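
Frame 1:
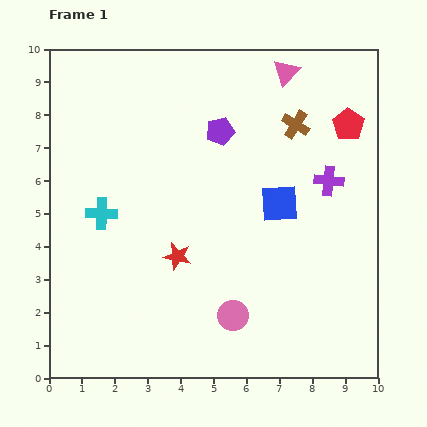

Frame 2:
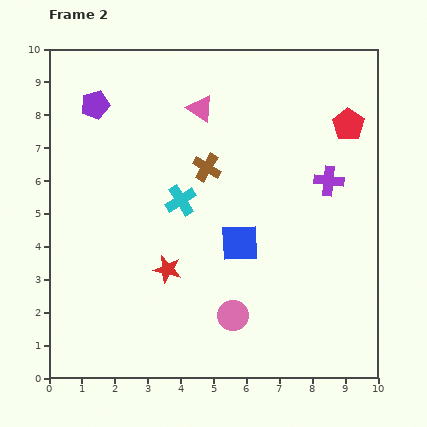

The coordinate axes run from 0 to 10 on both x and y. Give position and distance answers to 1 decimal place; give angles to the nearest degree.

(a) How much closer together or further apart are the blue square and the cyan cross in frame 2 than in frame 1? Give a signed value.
-3.2

Distance in frame 1: 5.4. Distance in frame 2: 2.2.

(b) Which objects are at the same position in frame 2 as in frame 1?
the purple cross, the red pentagon, the pink circle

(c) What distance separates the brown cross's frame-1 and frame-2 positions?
3.0

The brown cross moved from (7.5, 7.7) to (4.8, 6.4), a distance of √(2.7² + 1.3²) ≈ 3.0.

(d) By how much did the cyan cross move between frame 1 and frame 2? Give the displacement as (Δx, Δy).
(2.4, 0.4)

The cyan cross was at (1.6, 5.0) in frame 1 and (4.0, 5.4) in frame 2.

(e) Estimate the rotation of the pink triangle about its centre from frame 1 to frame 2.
38° counter-clockwise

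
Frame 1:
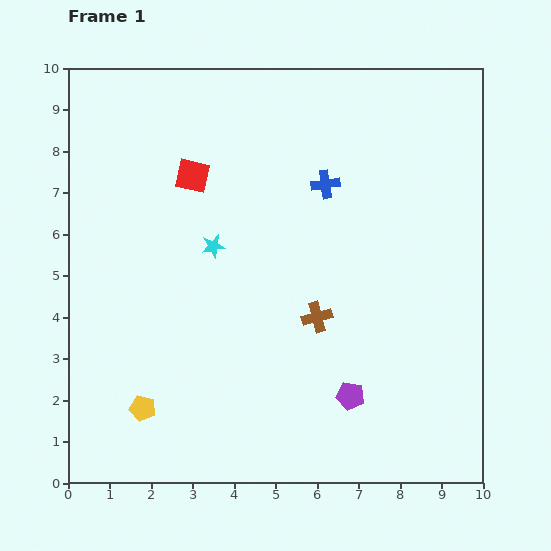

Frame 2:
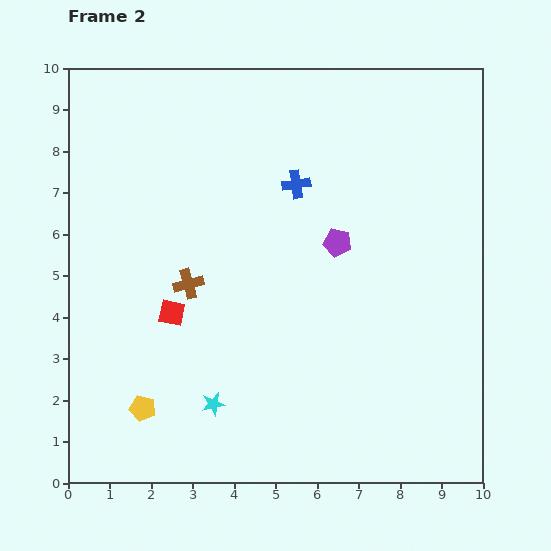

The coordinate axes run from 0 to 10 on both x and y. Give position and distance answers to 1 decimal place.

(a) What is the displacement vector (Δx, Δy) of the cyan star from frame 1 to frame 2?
(0.0, -3.8)

The cyan star was at (3.5, 5.7) in frame 1 and (3.5, 1.9) in frame 2.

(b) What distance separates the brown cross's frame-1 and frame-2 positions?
3.2

The brown cross moved from (6.0, 4.0) to (2.9, 4.8), a distance of √(3.1² + 0.8²) ≈ 3.2.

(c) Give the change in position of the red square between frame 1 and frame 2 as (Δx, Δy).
(-0.5, -3.3)

The red square was at (3.0, 7.4) in frame 1 and (2.5, 4.1) in frame 2.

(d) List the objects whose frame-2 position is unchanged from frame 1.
the yellow pentagon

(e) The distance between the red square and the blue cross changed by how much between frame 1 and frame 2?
+1.1

Distance in frame 1: 3.2. Distance in frame 2: 4.3.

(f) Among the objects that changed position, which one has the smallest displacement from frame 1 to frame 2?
the blue cross

(moved 0.7)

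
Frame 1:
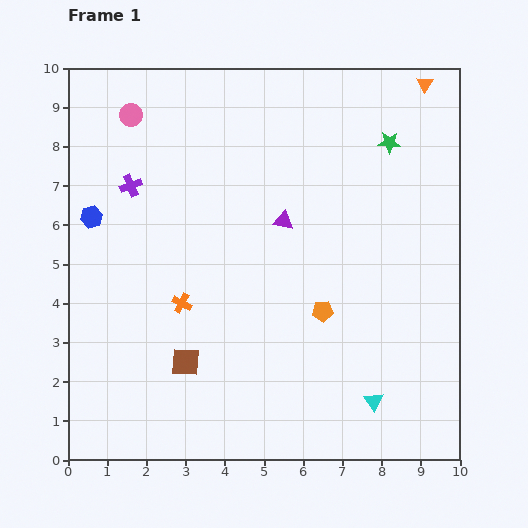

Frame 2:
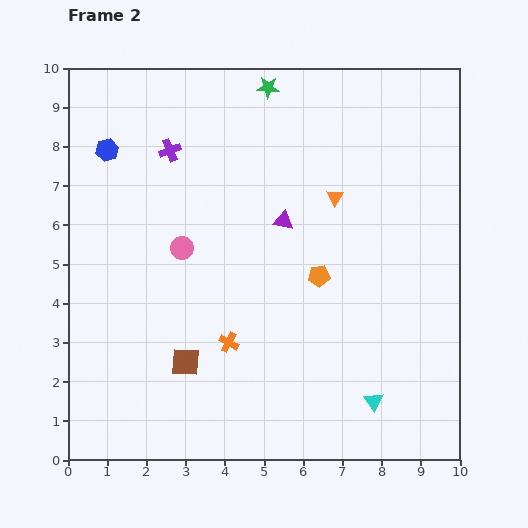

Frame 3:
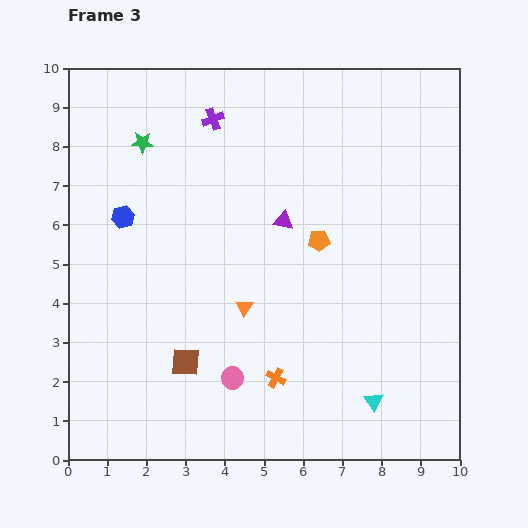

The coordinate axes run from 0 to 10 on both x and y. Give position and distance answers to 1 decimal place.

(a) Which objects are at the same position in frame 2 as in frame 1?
the cyan triangle, the brown square, the purple triangle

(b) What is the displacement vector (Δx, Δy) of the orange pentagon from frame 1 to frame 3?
(-0.1, 1.8)

The orange pentagon was at (6.5, 3.8) in frame 1 and (6.4, 5.6) in frame 3.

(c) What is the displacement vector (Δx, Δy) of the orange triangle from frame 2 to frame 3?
(-2.3, -2.8)

The orange triangle was at (6.8, 6.7) in frame 2 and (4.5, 3.9) in frame 3.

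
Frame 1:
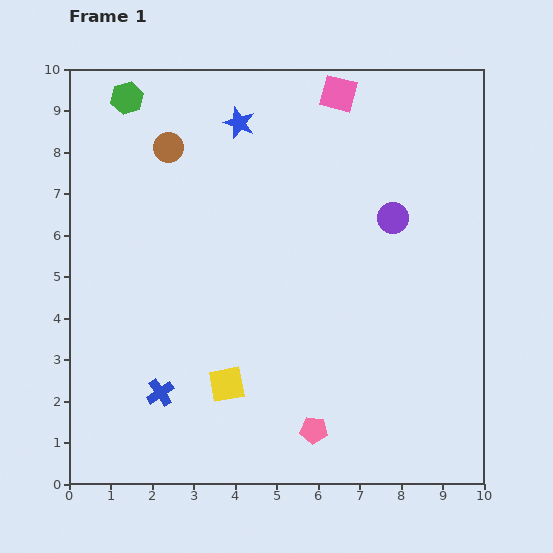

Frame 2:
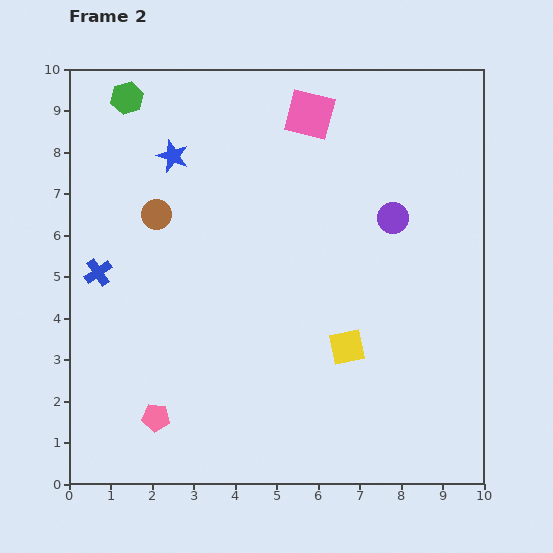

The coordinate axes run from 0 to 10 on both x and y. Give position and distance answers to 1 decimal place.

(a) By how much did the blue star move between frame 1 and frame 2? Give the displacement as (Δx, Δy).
(-1.6, -0.8)

The blue star was at (4.1, 8.7) in frame 1 and (2.5, 7.9) in frame 2.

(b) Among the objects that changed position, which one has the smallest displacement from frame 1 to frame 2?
the pink square

(moved 0.9)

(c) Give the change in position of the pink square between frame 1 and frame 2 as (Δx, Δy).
(-0.7, -0.5)

The pink square was at (6.5, 9.4) in frame 1 and (5.8, 8.9) in frame 2.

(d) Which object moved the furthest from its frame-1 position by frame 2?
the pink pentagon

(moved 3.8; next 3.3)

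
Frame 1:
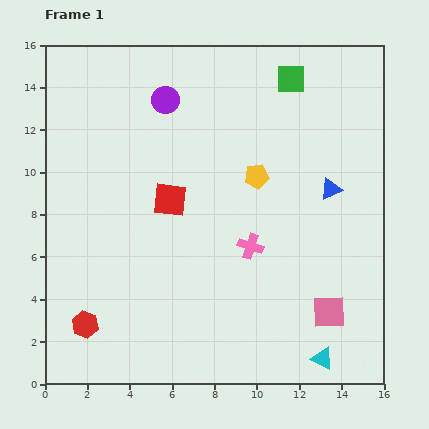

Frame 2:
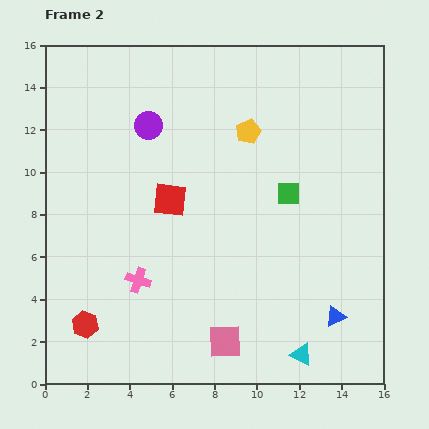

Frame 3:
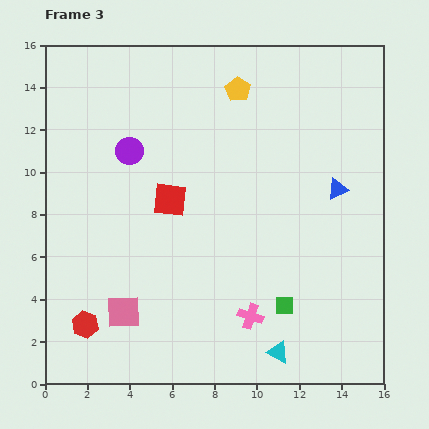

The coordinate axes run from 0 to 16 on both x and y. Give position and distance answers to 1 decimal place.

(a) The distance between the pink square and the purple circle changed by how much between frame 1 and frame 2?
-1.8

Distance in frame 1: 12.6. Distance in frame 2: 10.8.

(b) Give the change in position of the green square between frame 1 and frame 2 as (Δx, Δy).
(-0.1, -5.4)

The green square was at (11.6, 14.4) in frame 1 and (11.5, 9.0) in frame 2.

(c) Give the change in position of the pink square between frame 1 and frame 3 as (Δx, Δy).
(-9.7, 0.0)

The pink square was at (13.4, 3.4) in frame 1 and (3.7, 3.4) in frame 3.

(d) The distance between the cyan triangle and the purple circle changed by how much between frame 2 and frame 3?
-1.2

Distance in frame 2: 13.0. Distance in frame 3: 11.8.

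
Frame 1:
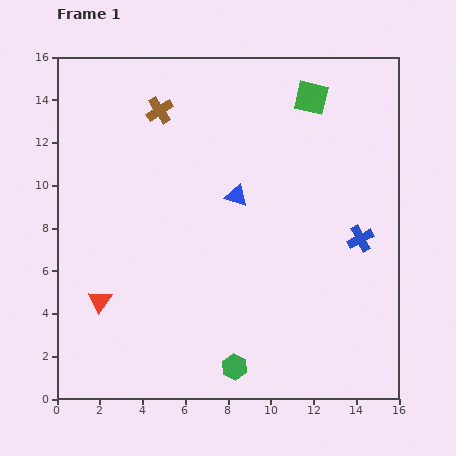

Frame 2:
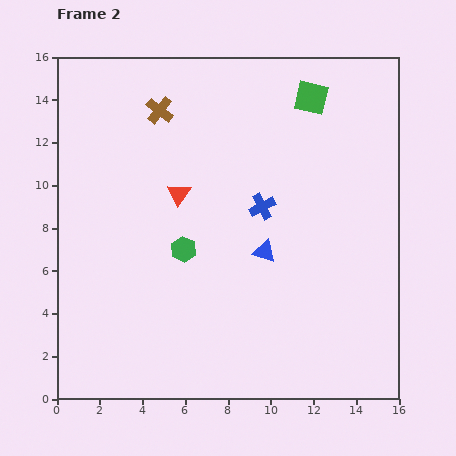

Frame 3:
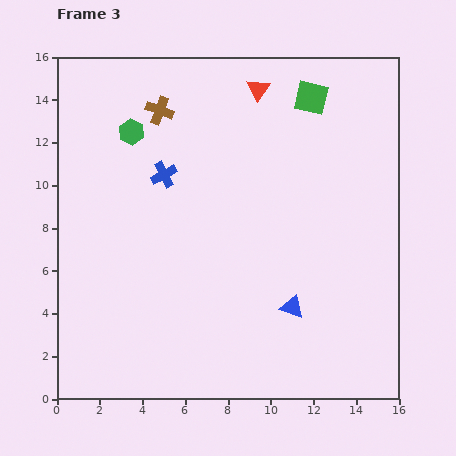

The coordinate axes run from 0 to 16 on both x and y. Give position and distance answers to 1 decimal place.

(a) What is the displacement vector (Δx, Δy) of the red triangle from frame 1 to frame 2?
(3.7, 5.0)

The red triangle was at (2.0, 4.6) in frame 1 and (5.7, 9.6) in frame 2.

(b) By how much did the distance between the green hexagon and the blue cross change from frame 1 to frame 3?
-5.9

Distance in frame 1: 8.4. Distance in frame 3: 2.5.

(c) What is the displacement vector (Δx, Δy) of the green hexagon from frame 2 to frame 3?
(-2.4, 5.5)

The green hexagon was at (5.9, 7.0) in frame 2 and (3.5, 12.5) in frame 3.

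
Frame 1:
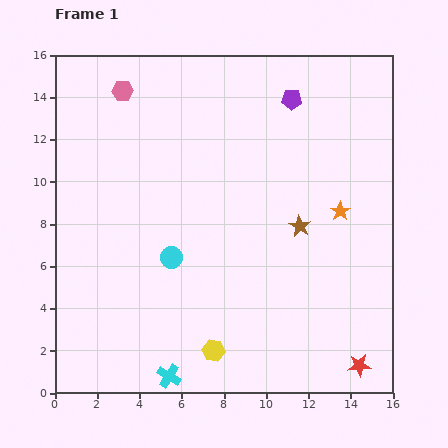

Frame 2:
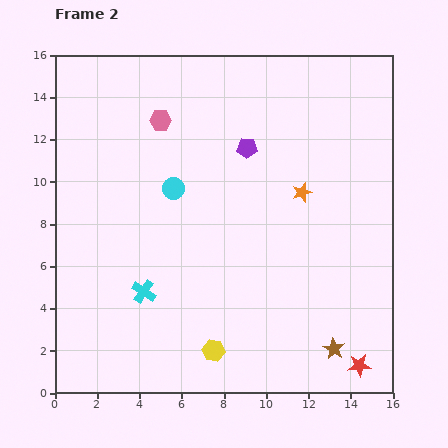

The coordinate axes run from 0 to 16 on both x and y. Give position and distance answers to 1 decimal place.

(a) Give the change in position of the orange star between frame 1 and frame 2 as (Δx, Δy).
(-1.8, 0.9)

The orange star was at (13.5, 8.6) in frame 1 and (11.7, 9.5) in frame 2.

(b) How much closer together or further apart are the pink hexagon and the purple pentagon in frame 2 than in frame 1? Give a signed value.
-3.7

Distance in frame 1: 8.0. Distance in frame 2: 4.3.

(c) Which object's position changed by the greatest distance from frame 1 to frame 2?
the brown star

(moved 6.0; next 4.2)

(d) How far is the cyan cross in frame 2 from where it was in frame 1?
4.2

The cyan cross moved from (5.4, 0.8) to (4.2, 4.8), a distance of √(1.2² + 4.0²) ≈ 4.2.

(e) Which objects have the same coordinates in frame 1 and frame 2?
the red star, the yellow hexagon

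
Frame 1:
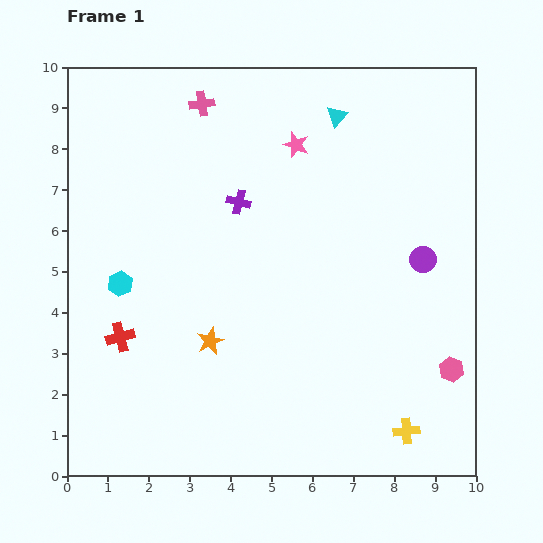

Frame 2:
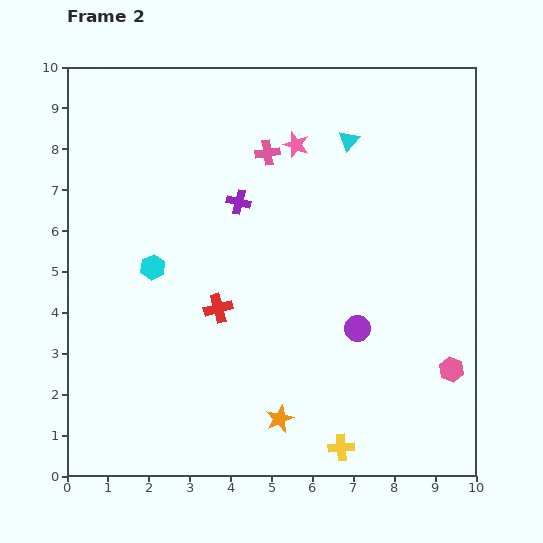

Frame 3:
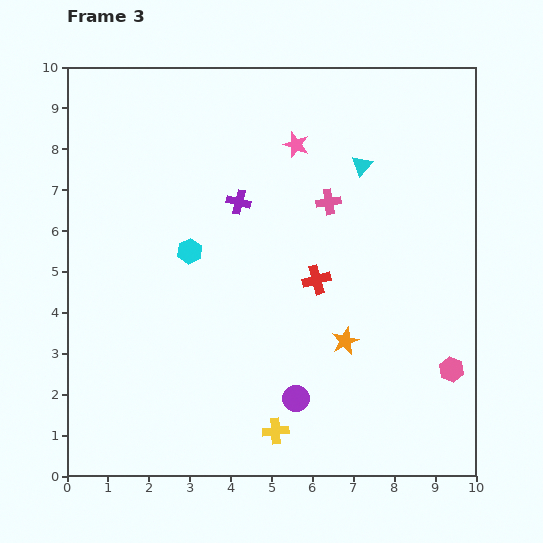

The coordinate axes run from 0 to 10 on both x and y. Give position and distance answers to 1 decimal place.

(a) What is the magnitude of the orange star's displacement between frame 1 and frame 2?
2.5

The orange star moved from (3.5, 3.3) to (5.2, 1.4), a distance of √(1.7² + 1.9²) ≈ 2.5.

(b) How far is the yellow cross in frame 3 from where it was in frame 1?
3.2

The yellow cross moved from (8.3, 1.1) to (5.1, 1.1), a distance of √(3.2² + 0.0²) ≈ 3.2.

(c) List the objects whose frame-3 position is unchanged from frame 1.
the pink star, the pink hexagon, the purple cross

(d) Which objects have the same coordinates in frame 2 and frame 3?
the pink star, the pink hexagon, the purple cross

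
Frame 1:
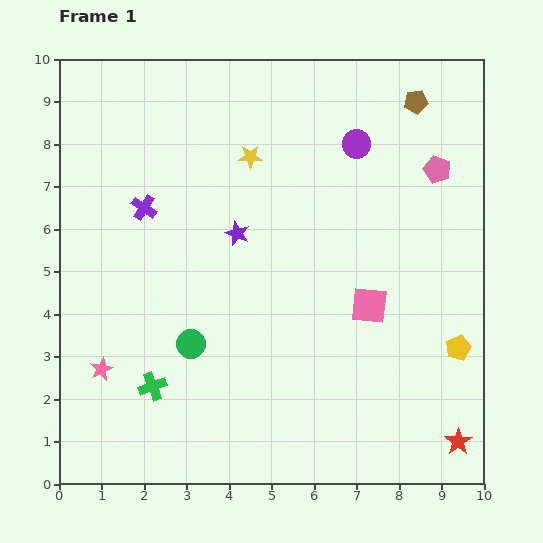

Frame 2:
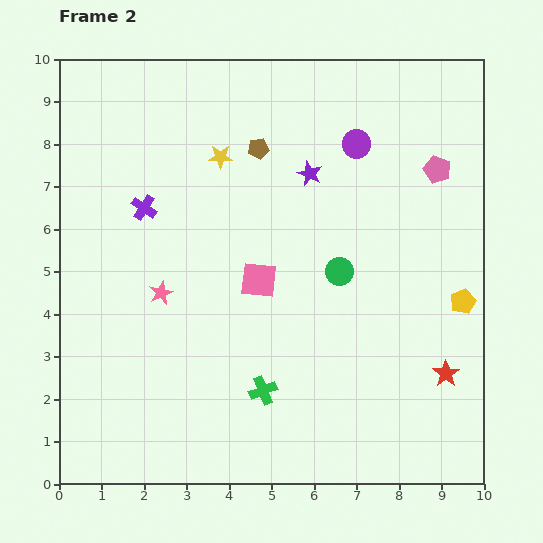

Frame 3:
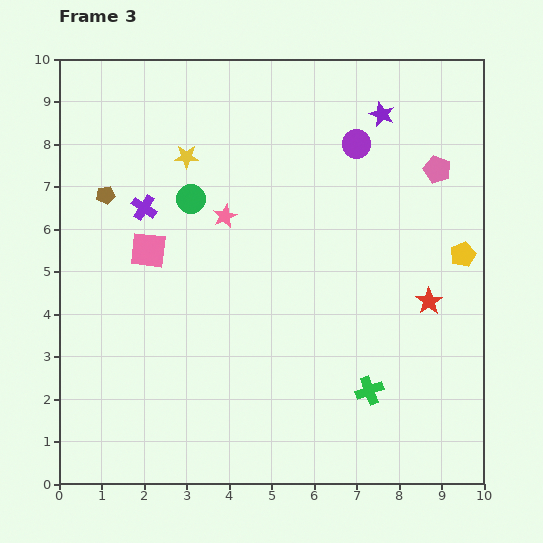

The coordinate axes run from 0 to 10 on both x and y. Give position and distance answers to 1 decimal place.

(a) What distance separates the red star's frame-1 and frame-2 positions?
1.6

The red star moved from (9.4, 1.0) to (9.1, 2.6), a distance of √(0.3² + 1.6²) ≈ 1.6.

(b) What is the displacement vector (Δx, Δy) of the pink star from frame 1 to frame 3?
(2.9, 3.6)

The pink star was at (1.0, 2.7) in frame 1 and (3.9, 6.3) in frame 3.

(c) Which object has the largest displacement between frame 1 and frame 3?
the brown pentagon

(moved 7.6; next 5.4)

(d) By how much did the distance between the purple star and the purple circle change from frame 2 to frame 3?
-0.4

Distance in frame 2: 1.3. Distance in frame 3: 0.9.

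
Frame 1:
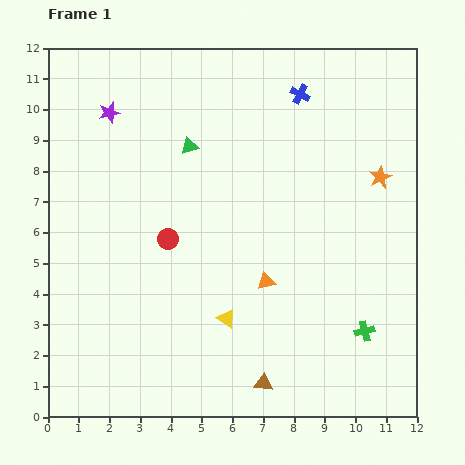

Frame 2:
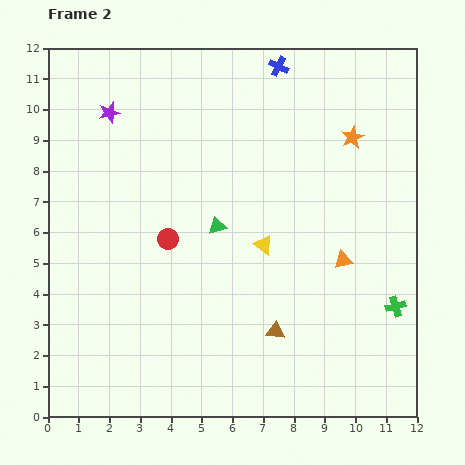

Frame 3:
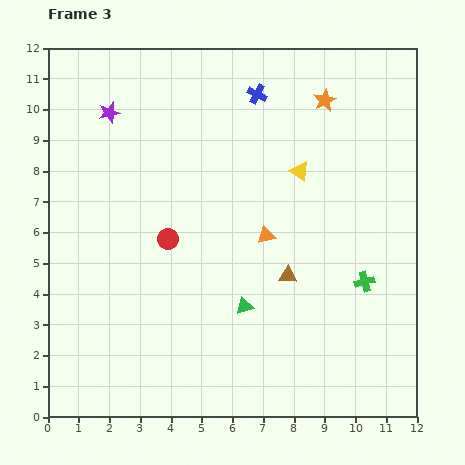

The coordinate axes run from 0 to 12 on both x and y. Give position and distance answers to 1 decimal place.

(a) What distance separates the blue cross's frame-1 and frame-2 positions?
1.1

The blue cross moved from (8.2, 10.5) to (7.5, 11.4), a distance of √(0.7² + 0.9²) ≈ 1.1.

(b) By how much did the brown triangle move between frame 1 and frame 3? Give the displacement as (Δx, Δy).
(0.8, 3.5)

The brown triangle was at (7.0, 1.1) in frame 1 and (7.8, 4.6) in frame 3.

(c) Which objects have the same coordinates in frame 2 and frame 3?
the red circle, the purple star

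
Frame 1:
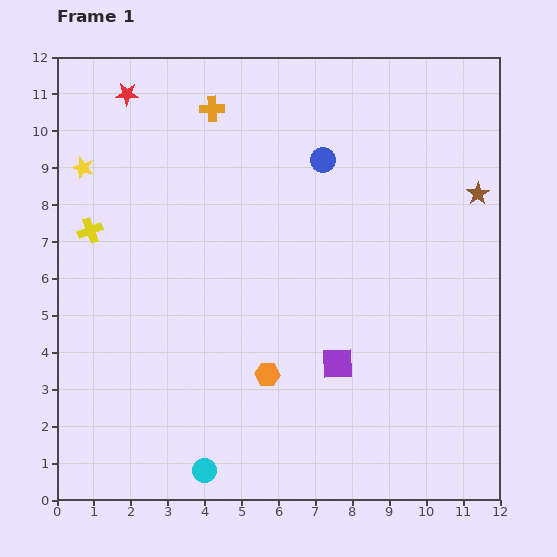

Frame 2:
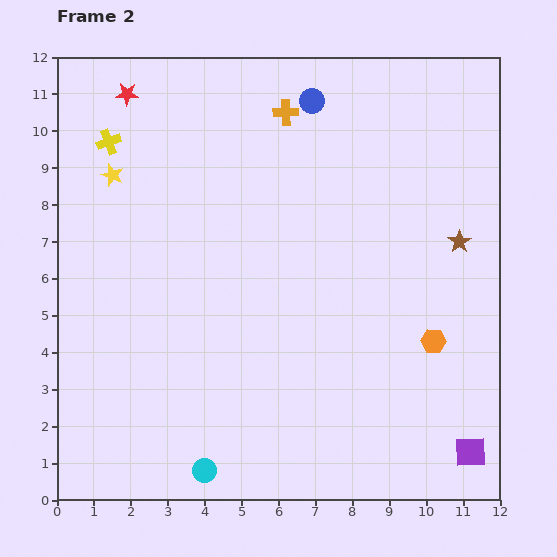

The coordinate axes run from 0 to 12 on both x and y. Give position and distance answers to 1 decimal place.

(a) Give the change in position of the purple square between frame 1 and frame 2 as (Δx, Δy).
(3.6, -2.4)

The purple square was at (7.6, 3.7) in frame 1 and (11.2, 1.3) in frame 2.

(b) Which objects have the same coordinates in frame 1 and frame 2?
the red star, the cyan circle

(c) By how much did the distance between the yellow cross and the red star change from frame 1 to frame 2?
-2.4

Distance in frame 1: 3.8. Distance in frame 2: 1.4.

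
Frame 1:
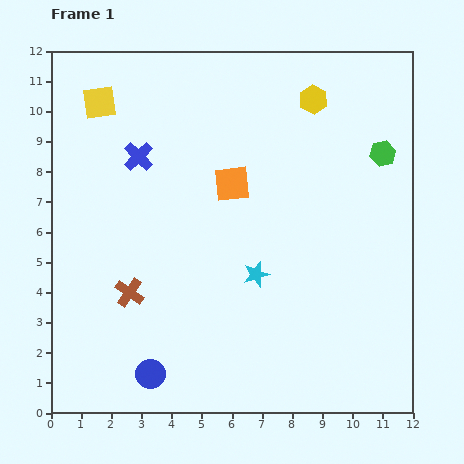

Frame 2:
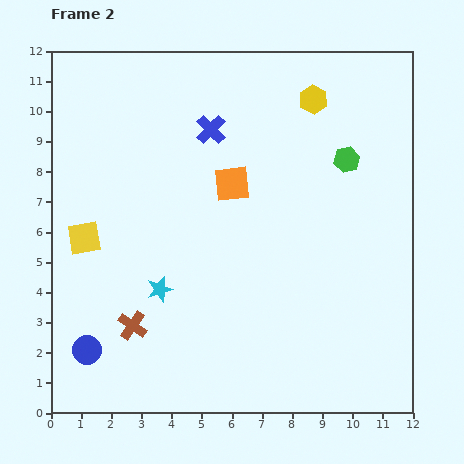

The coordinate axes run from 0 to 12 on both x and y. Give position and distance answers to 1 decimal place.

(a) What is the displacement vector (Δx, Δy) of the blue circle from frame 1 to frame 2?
(-2.1, 0.8)

The blue circle was at (3.3, 1.3) in frame 1 and (1.2, 2.1) in frame 2.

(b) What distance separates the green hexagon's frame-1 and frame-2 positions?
1.2

The green hexagon moved from (11.0, 8.6) to (9.8, 8.4), a distance of √(1.2² + 0.2²) ≈ 1.2.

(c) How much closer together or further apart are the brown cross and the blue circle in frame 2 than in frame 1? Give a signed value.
-1.1

Distance in frame 1: 2.8. Distance in frame 2: 1.7.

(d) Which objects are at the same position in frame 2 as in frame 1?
the yellow hexagon, the orange square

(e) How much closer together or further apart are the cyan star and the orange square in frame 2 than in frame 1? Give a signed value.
+1.1

Distance in frame 1: 3.1. Distance in frame 2: 4.2.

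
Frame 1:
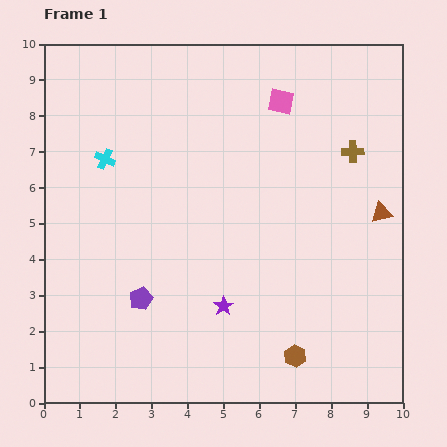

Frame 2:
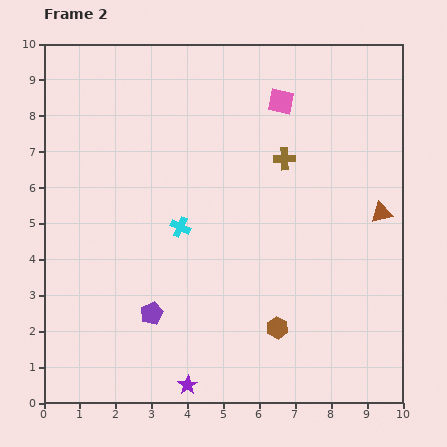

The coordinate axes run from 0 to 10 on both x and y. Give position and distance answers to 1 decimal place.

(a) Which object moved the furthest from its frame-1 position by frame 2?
the cyan cross

(moved 2.8; next 2.4)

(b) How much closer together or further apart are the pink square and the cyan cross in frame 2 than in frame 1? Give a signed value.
-0.7

Distance in frame 1: 5.2. Distance in frame 2: 4.5.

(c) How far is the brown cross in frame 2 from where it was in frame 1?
1.9

The brown cross moved from (8.6, 7.0) to (6.7, 6.8), a distance of √(1.9² + 0.2²) ≈ 1.9.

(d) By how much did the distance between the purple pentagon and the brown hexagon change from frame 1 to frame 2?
-1.1

Distance in frame 1: 4.6. Distance in frame 2: 3.5.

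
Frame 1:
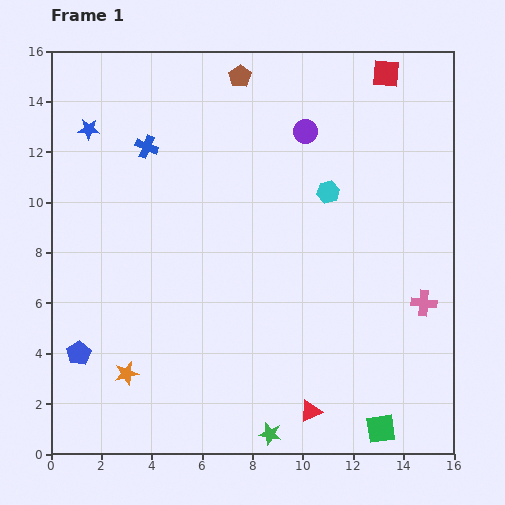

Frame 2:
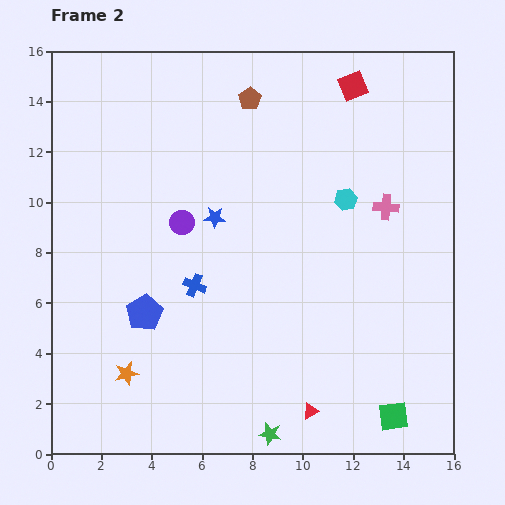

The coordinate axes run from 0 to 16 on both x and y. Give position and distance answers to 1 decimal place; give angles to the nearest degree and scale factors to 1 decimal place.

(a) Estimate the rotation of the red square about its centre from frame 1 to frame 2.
27° counter-clockwise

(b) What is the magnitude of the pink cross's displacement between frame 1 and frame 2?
4.1

The pink cross moved from (14.8, 6.0) to (13.3, 9.8), a distance of √(1.5² + 3.8²) ≈ 4.1.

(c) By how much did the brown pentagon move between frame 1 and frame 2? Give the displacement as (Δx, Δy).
(0.4, -0.9)

The brown pentagon was at (7.5, 15.0) in frame 1 and (7.9, 14.1) in frame 2.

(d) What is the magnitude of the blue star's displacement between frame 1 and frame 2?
6.1

The blue star moved from (1.5, 12.9) to (6.5, 9.4), a distance of √(5.0² + 3.5²) ≈ 6.1.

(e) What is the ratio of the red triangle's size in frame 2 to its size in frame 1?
0.8×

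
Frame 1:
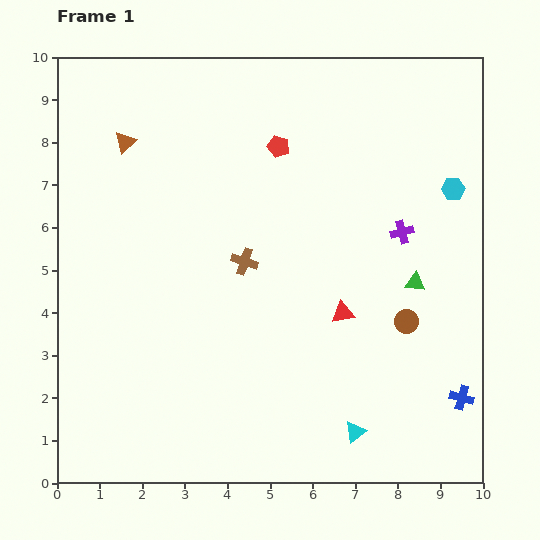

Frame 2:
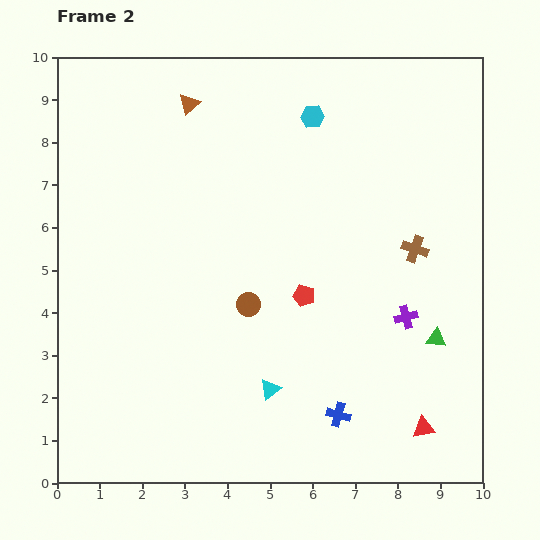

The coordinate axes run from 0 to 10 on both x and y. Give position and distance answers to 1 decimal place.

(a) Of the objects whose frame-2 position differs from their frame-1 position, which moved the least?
the green triangle

(moved 1.4)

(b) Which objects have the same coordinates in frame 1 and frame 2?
none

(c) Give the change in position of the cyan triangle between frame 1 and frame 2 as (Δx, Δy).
(-2.0, 1.0)

The cyan triangle was at (7.0, 1.2) in frame 1 and (5.0, 2.2) in frame 2.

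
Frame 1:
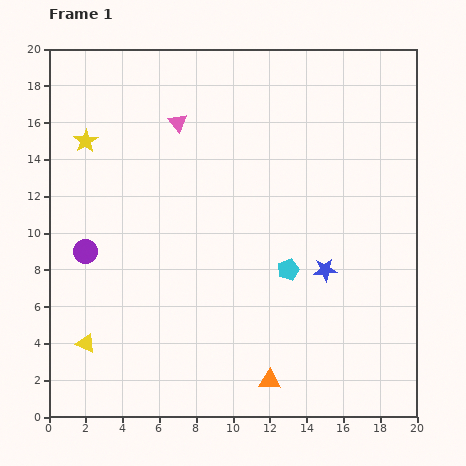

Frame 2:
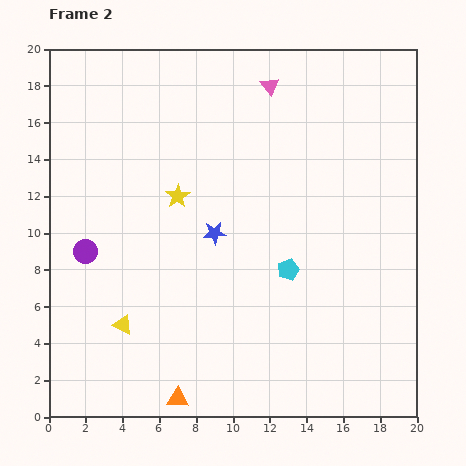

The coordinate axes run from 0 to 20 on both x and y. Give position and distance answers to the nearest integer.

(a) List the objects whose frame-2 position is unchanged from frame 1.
the purple circle, the cyan pentagon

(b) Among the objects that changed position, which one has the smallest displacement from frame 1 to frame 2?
the yellow triangle

(moved 2)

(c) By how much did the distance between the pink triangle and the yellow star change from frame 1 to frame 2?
+3

Distance in frame 1: 5. Distance in frame 2: 8.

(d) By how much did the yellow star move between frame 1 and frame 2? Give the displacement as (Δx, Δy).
(5, -3)

The yellow star was at (2, 15) in frame 1 and (7, 12) in frame 2.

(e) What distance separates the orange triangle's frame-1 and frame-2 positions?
5

The orange triangle moved from (12, 2) to (7, 1), a distance of √(5² + 1²) ≈ 5.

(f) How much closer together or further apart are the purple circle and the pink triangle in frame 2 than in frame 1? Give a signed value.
+4

Distance in frame 1: 9. Distance in frame 2: 13.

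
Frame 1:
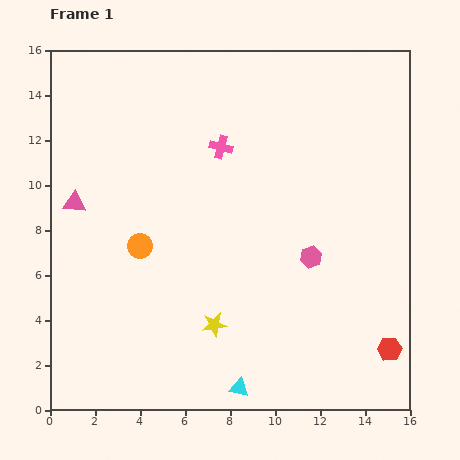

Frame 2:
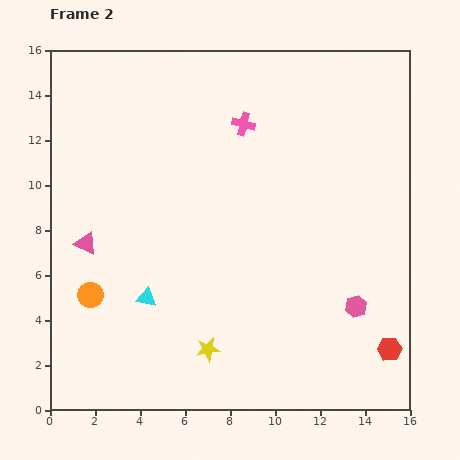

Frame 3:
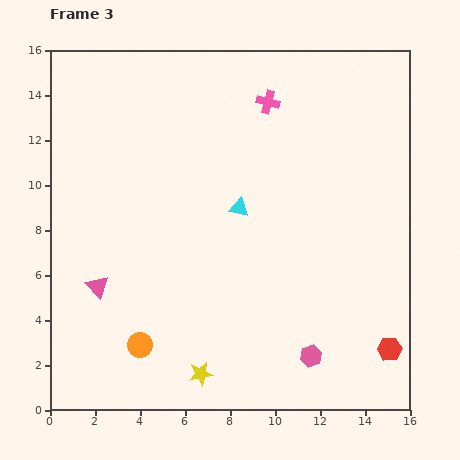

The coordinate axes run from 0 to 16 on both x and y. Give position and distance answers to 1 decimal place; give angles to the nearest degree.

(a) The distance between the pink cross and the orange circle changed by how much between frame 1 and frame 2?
+4.5

Distance in frame 1: 5.7. Distance in frame 2: 10.2.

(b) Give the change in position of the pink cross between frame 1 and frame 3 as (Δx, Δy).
(2.1, 2.0)

The pink cross was at (7.6, 11.7) in frame 1 and (9.7, 13.7) in frame 3.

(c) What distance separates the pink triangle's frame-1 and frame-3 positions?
3.8

The pink triangle moved from (1.1, 9.2) to (2.1, 5.5), a distance of √(1.0² + 3.7²) ≈ 3.8.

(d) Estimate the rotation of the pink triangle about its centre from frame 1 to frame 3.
43° clockwise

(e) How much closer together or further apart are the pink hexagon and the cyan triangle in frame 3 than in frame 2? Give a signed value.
-2.0

Distance in frame 2: 9.3. Distance in frame 3: 7.3.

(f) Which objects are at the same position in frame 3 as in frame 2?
the red hexagon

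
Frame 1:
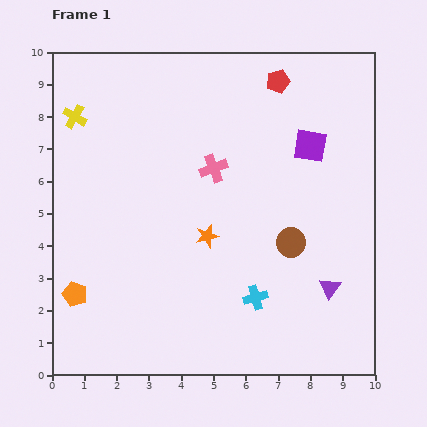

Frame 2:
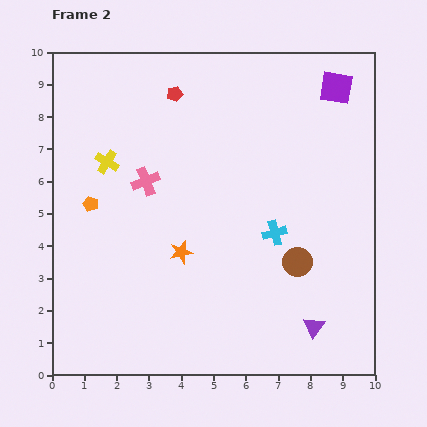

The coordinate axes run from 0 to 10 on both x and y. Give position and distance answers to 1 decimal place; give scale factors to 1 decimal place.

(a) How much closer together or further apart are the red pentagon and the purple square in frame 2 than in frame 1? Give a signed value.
+2.8

Distance in frame 1: 2.2. Distance in frame 2: 5.0.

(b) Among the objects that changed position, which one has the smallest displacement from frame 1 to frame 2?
the brown circle

(moved 0.6)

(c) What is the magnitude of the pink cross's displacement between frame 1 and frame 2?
2.1

The pink cross moved from (5.0, 6.4) to (2.9, 6.0), a distance of √(2.1² + 0.4²) ≈ 2.1.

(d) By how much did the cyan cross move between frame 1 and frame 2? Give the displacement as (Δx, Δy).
(0.6, 2.0)

The cyan cross was at (6.3, 2.4) in frame 1 and (6.9, 4.4) in frame 2.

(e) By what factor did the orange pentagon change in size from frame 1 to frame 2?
0.6×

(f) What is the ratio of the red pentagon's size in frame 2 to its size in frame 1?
0.7×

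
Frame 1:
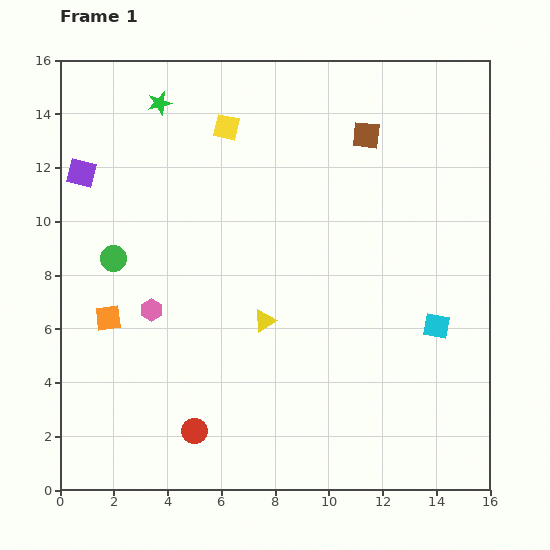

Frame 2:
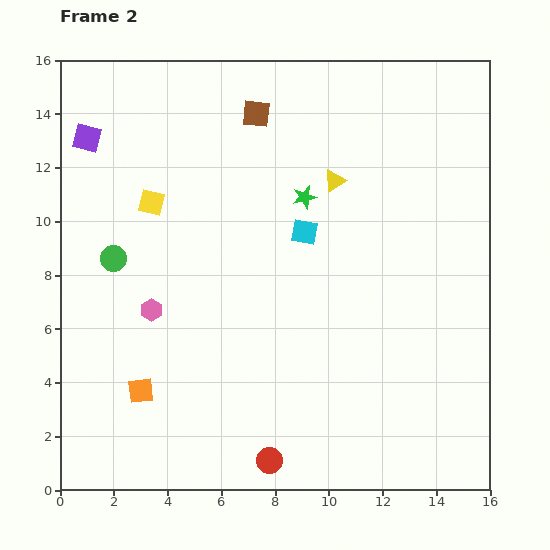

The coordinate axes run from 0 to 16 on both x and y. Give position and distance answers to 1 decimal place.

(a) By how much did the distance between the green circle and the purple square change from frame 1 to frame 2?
+1.2

Distance in frame 1: 3.4. Distance in frame 2: 4.6.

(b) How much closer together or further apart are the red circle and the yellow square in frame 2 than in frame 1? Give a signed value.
-0.8

Distance in frame 1: 11.4. Distance in frame 2: 10.6.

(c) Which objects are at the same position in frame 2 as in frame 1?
the pink hexagon, the green circle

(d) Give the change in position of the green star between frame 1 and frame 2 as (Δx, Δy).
(5.4, -3.5)

The green star was at (3.7, 14.4) in frame 1 and (9.1, 10.9) in frame 2.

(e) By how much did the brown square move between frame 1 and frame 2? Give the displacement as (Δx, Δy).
(-4.1, 0.8)

The brown square was at (11.4, 13.2) in frame 1 and (7.3, 14.0) in frame 2.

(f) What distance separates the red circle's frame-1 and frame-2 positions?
3.0

The red circle moved from (5.0, 2.2) to (7.8, 1.1), a distance of √(2.8² + 1.1²) ≈ 3.0.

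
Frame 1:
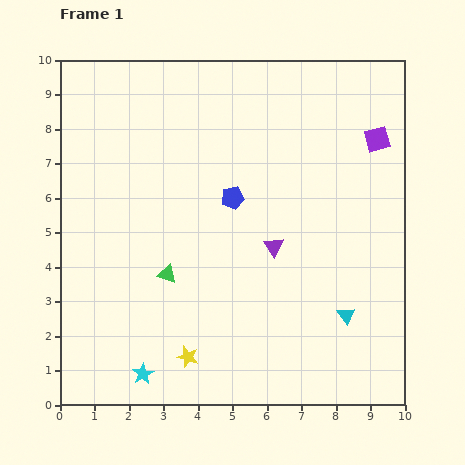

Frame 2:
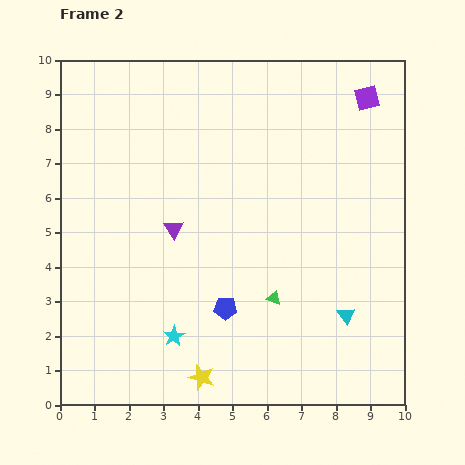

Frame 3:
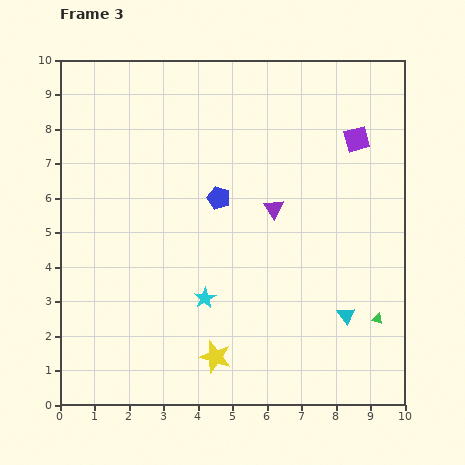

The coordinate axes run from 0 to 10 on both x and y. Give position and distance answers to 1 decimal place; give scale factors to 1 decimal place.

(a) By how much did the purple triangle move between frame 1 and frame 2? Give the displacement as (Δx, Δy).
(-2.9, 0.5)

The purple triangle was at (6.2, 4.6) in frame 1 and (3.3, 5.1) in frame 2.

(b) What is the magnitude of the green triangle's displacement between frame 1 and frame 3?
6.2

The green triangle moved from (3.1, 3.8) to (9.2, 2.5), a distance of √(6.1² + 1.3²) ≈ 6.2.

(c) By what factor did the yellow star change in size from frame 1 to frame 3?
1.5×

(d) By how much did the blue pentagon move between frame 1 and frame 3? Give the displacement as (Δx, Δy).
(-0.4, 0.0)

The blue pentagon was at (5.0, 6.0) in frame 1 and (4.6, 6.0) in frame 3.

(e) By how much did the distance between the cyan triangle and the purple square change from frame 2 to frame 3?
-1.2

Distance in frame 2: 6.3. Distance in frame 3: 5.1.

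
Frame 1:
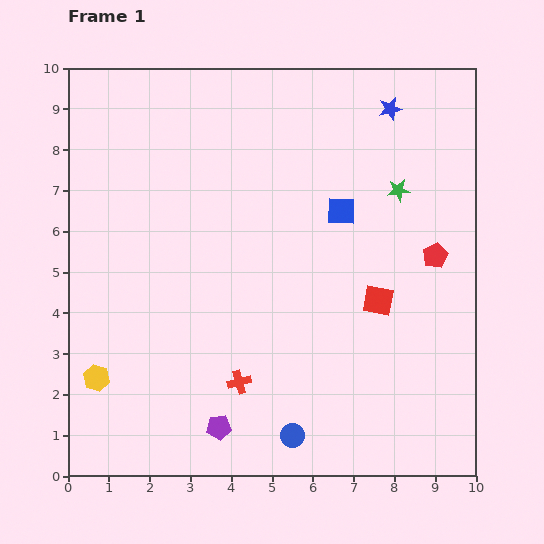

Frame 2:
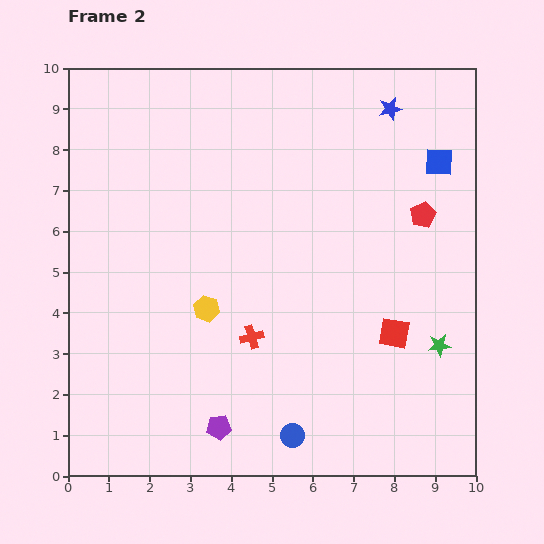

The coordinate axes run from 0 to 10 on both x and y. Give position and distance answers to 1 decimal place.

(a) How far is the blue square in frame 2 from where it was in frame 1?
2.7

The blue square moved from (6.7, 6.5) to (9.1, 7.7), a distance of √(2.4² + 1.2²) ≈ 2.7.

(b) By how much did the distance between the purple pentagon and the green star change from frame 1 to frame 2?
-1.5

Distance in frame 1: 7.3. Distance in frame 2: 5.8.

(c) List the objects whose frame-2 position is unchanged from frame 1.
the purple pentagon, the blue star, the blue circle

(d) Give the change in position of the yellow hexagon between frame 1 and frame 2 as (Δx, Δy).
(2.7, 1.7)

The yellow hexagon was at (0.7, 2.4) in frame 1 and (3.4, 4.1) in frame 2.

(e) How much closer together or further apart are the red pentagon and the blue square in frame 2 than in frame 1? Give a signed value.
-1.1

Distance in frame 1: 2.5. Distance in frame 2: 1.4.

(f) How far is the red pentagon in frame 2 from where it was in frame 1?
1.0

The red pentagon moved from (9.0, 5.4) to (8.7, 6.4), a distance of √(0.3² + 1.0²) ≈ 1.0.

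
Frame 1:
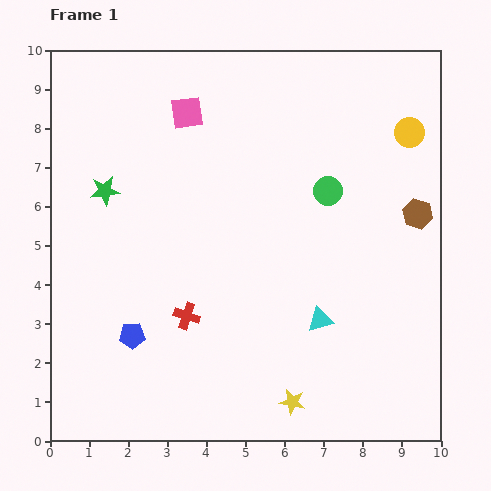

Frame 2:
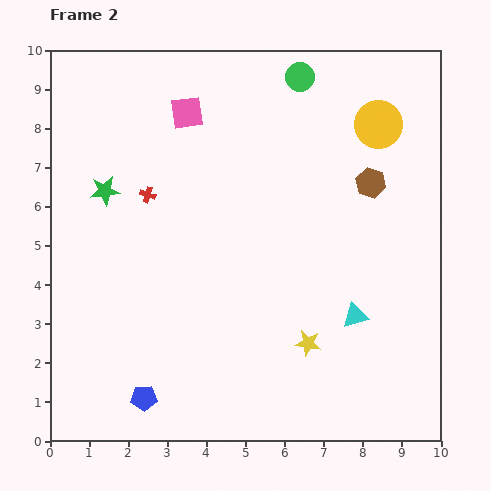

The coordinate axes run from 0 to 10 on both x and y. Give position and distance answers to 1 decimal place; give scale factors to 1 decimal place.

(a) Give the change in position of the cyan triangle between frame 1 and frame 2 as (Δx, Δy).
(0.9, 0.1)

The cyan triangle was at (6.9, 3.1) in frame 1 and (7.8, 3.2) in frame 2.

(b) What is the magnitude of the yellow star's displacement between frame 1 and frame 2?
1.6

The yellow star moved from (6.2, 1.0) to (6.6, 2.5), a distance of √(0.4² + 1.5²) ≈ 1.6.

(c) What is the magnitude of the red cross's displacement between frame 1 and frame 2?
3.3

The red cross moved from (3.5, 3.2) to (2.5, 6.3), a distance of √(1.0² + 3.1²) ≈ 3.3.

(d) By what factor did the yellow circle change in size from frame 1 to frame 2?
1.6×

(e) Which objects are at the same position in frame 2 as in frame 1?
the green star, the pink square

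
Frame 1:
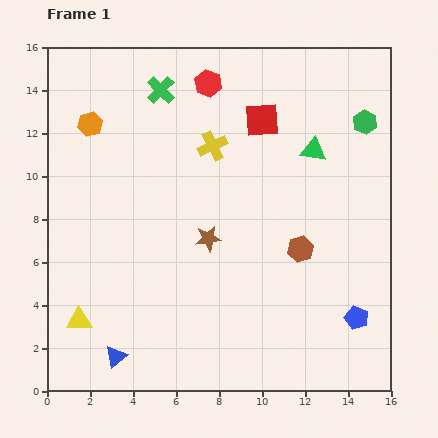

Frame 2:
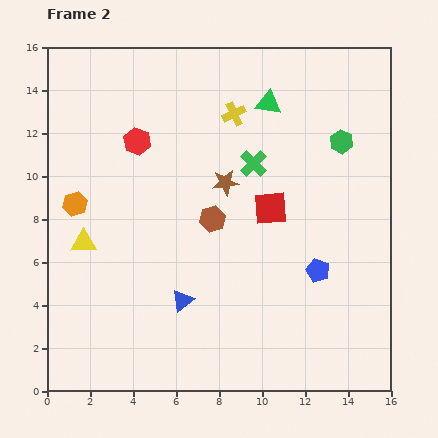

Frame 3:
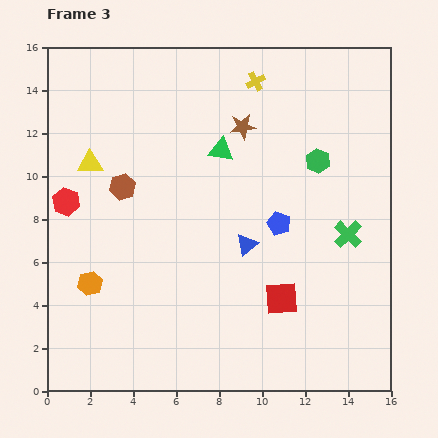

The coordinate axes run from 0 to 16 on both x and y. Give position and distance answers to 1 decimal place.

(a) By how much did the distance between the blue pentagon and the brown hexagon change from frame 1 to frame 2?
+1.4

Distance in frame 1: 4.1. Distance in frame 2: 5.5.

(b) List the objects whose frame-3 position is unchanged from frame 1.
none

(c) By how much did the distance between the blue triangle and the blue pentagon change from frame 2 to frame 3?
-4.7

Distance in frame 2: 6.5. Distance in frame 3: 1.8.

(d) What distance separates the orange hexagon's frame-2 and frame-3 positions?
3.8

The orange hexagon moved from (1.3, 8.7) to (2.0, 5.0), a distance of √(0.7² + 3.7²) ≈ 3.8.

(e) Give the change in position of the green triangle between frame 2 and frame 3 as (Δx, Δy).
(-2.2, -2.2)

The green triangle was at (10.3, 13.4) in frame 2 and (8.1, 11.2) in frame 3.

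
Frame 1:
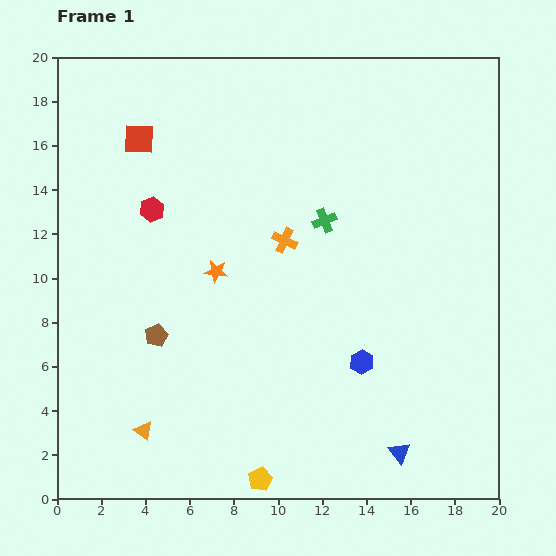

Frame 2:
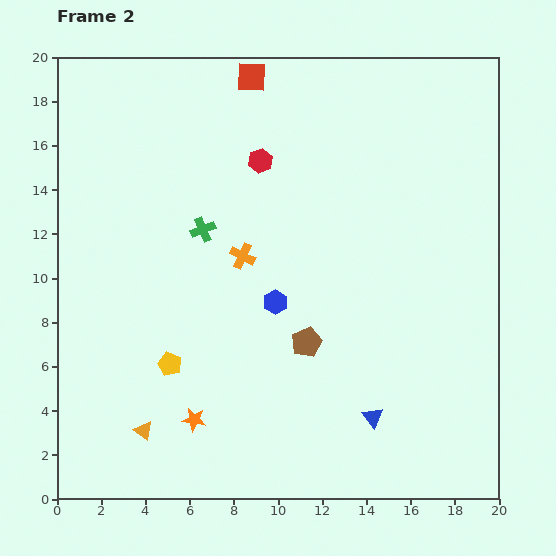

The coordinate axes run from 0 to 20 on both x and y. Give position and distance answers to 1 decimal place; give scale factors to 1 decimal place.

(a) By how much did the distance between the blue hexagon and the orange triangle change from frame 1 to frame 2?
-2.1

Distance in frame 1: 10.4. Distance in frame 2: 8.3.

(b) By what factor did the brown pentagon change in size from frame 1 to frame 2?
1.3×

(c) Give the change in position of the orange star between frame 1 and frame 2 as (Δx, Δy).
(-1.0, -6.7)

The orange star was at (7.2, 10.3) in frame 1 and (6.2, 3.6) in frame 2.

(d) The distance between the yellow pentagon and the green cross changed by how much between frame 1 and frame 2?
-5.8

Distance in frame 1: 12.1. Distance in frame 2: 6.3.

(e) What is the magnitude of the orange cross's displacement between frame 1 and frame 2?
2.0

The orange cross moved from (10.3, 11.7) to (8.4, 11.0), a distance of √(1.9² + 0.7²) ≈ 2.0.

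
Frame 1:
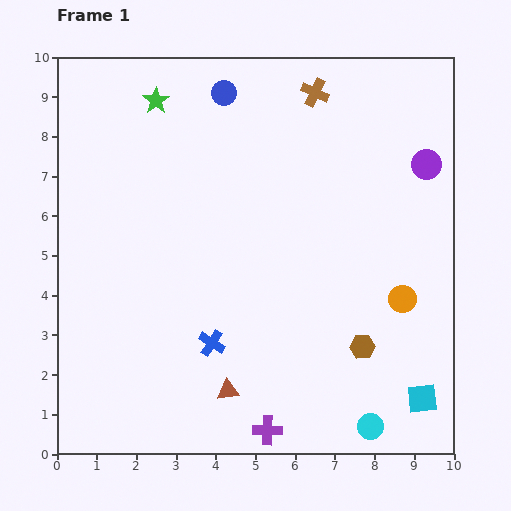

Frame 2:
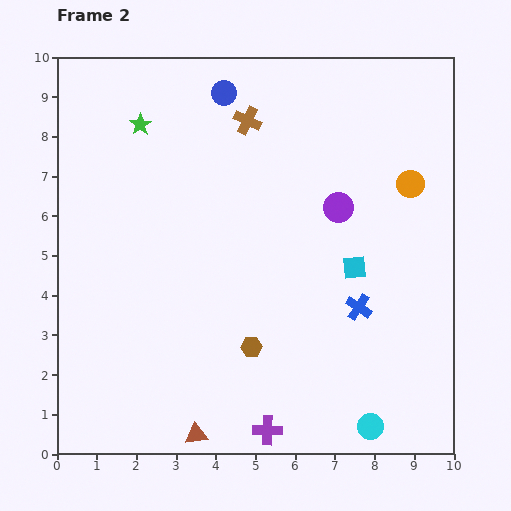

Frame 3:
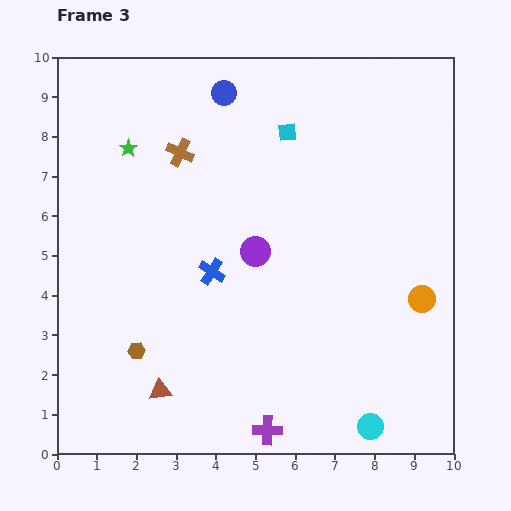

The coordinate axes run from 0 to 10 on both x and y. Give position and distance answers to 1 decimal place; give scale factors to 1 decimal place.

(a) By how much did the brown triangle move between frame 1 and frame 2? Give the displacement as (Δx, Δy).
(-0.8, -1.1)

The brown triangle was at (4.3, 1.6) in frame 1 and (3.5, 0.5) in frame 2.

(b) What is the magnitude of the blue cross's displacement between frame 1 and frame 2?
3.8

The blue cross moved from (3.9, 2.8) to (7.6, 3.7), a distance of √(3.7² + 0.9²) ≈ 3.8.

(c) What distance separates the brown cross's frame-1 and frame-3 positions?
3.7

The brown cross moved from (6.5, 9.1) to (3.1, 7.6), a distance of √(3.4² + 1.5²) ≈ 3.7.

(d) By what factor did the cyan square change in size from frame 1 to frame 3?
0.6×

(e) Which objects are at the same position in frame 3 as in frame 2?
the blue circle, the purple cross, the cyan circle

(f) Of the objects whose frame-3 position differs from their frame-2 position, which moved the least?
the green star

(moved 0.7)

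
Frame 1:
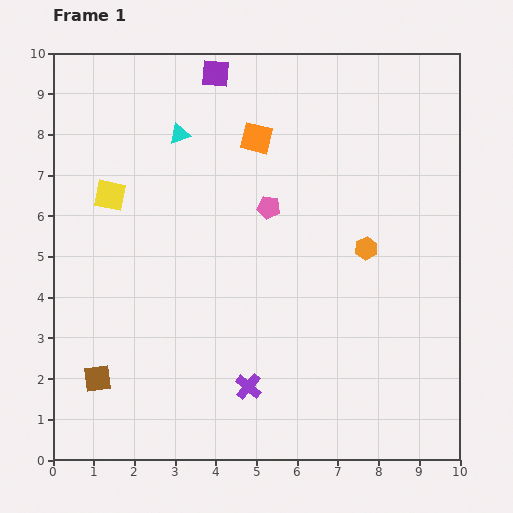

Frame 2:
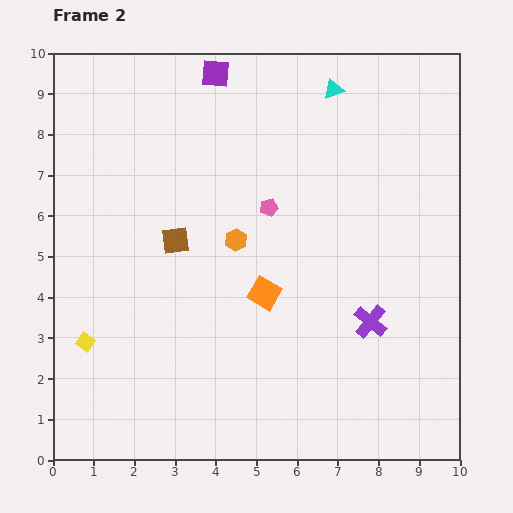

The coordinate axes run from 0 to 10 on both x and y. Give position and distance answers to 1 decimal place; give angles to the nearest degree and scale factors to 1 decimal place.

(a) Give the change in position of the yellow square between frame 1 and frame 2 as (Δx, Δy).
(-0.6, -3.6)

The yellow square was at (1.4, 6.5) in frame 1 and (0.8, 2.9) in frame 2.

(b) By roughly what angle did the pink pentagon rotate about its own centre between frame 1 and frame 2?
24° counter-clockwise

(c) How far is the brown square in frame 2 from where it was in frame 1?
3.9

The brown square moved from (1.1, 2.0) to (3.0, 5.4), a distance of √(1.9² + 3.4²) ≈ 3.9.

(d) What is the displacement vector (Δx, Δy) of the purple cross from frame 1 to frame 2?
(3.0, 1.6)

The purple cross was at (4.8, 1.8) in frame 1 and (7.8, 3.4) in frame 2.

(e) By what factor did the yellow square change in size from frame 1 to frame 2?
0.6×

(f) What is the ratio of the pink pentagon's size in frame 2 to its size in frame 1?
0.8×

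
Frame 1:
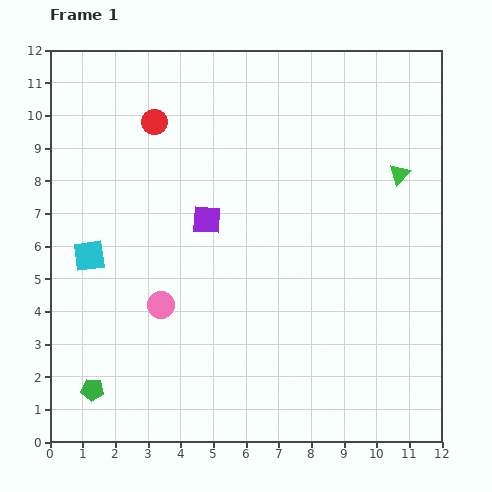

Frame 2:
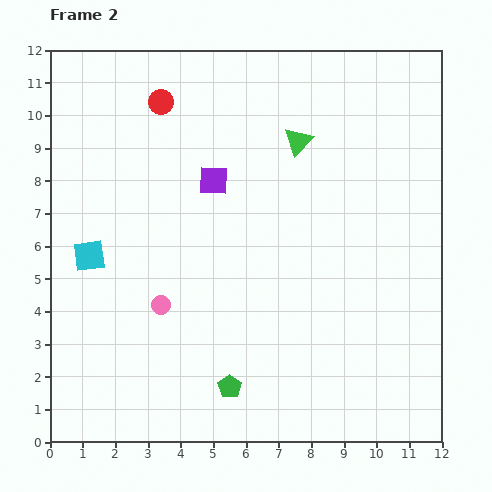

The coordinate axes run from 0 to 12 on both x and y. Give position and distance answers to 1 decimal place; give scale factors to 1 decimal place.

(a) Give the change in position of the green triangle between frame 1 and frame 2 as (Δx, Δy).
(-3.1, 1.0)

The green triangle was at (10.7, 8.2) in frame 1 and (7.6, 9.2) in frame 2.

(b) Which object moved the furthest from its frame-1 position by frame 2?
the green pentagon

(moved 4.2; next 3.3)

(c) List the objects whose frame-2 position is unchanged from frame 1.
the cyan square, the pink circle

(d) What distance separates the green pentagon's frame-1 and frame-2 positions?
4.2

The green pentagon moved from (1.3, 1.6) to (5.5, 1.7), a distance of √(4.2² + 0.1²) ≈ 4.2.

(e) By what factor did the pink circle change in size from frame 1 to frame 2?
0.7×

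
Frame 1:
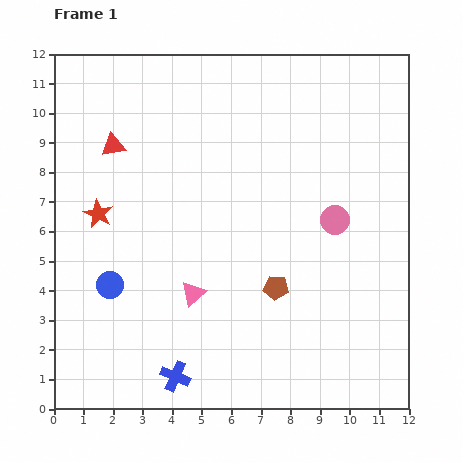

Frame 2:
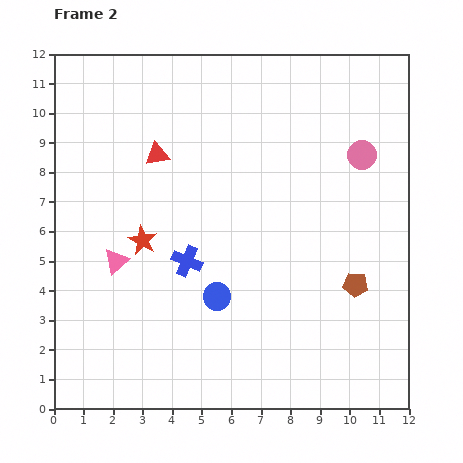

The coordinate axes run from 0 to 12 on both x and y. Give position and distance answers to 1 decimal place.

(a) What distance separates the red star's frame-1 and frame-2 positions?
1.7

The red star moved from (1.5, 6.6) to (3.0, 5.7), a distance of √(1.5² + 0.9²) ≈ 1.7.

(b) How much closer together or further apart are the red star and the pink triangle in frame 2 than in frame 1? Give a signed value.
-3.1

Distance in frame 1: 4.2. Distance in frame 2: 1.1.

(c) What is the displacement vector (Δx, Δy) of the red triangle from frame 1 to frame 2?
(1.5, -0.3)

The red triangle was at (2.0, 8.9) in frame 1 and (3.5, 8.6) in frame 2.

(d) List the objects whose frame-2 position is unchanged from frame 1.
none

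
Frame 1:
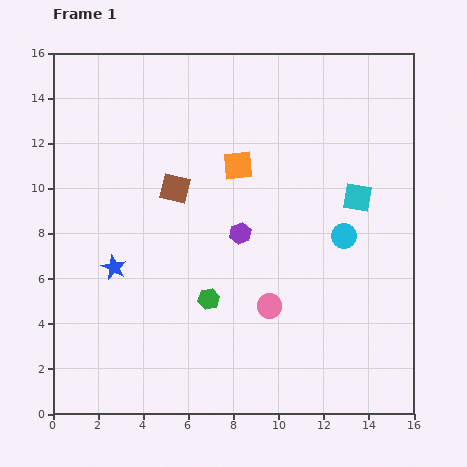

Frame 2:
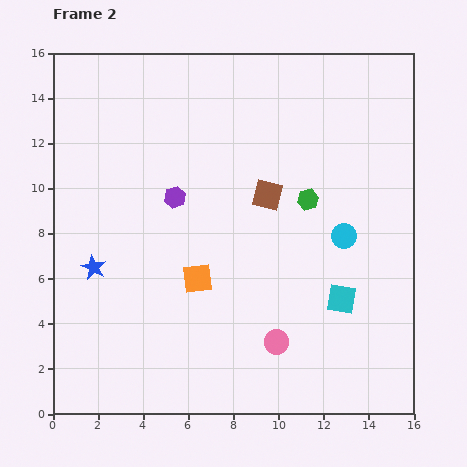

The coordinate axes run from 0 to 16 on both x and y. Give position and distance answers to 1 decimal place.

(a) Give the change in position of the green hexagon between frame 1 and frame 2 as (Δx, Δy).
(4.4, 4.4)

The green hexagon was at (6.9, 5.1) in frame 1 and (11.3, 9.5) in frame 2.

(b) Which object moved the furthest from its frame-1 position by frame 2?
the green hexagon

(moved 6.2; next 5.3)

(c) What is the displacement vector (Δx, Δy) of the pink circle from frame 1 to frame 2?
(0.3, -1.6)

The pink circle was at (9.6, 4.8) in frame 1 and (9.9, 3.2) in frame 2.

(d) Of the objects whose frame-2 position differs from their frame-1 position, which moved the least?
the blue star

(moved 0.9)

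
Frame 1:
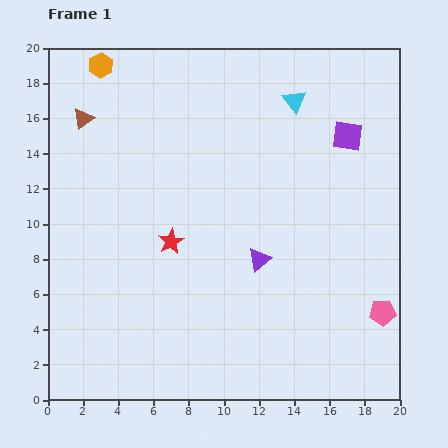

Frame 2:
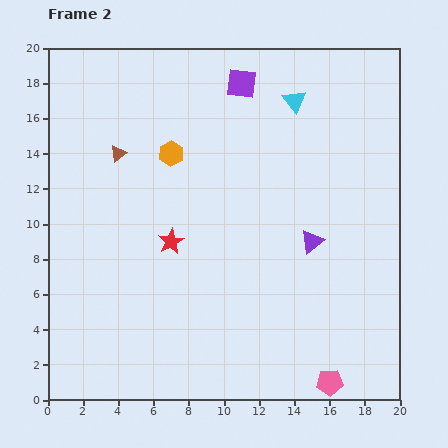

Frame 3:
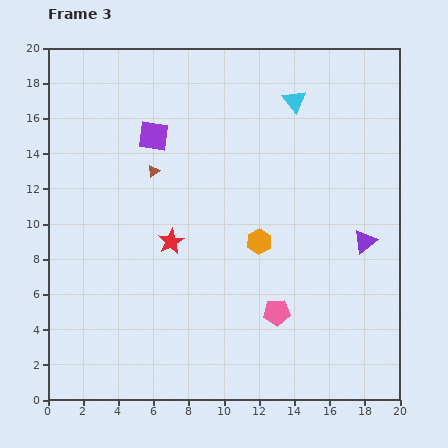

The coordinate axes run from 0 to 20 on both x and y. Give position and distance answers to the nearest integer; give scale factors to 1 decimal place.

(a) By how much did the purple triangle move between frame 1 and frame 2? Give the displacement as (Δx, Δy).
(3, 1)

The purple triangle was at (12, 8) in frame 1 and (15, 9) in frame 2.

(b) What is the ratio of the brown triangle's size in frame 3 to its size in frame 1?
0.6×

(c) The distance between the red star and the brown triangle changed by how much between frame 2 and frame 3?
-2

Distance in frame 2: 6. Distance in frame 3: 4.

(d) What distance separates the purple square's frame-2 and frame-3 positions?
6

The purple square moved from (11, 18) to (6, 15), a distance of √(5² + 3²) ≈ 6.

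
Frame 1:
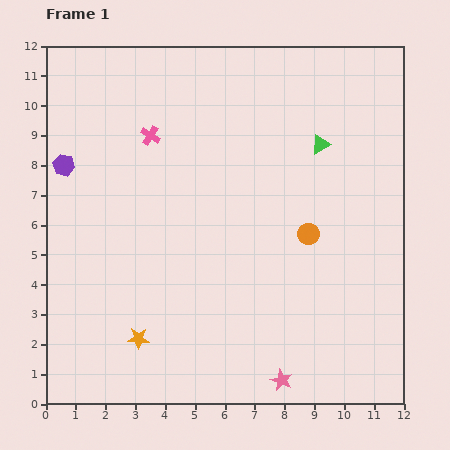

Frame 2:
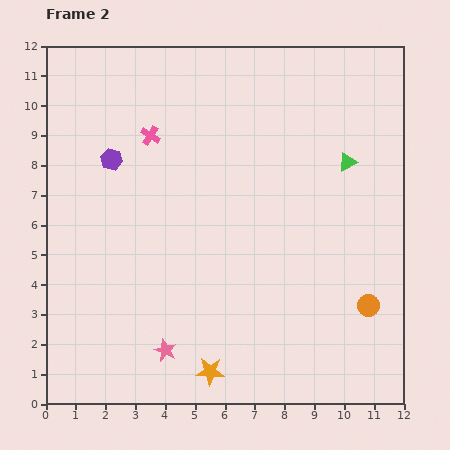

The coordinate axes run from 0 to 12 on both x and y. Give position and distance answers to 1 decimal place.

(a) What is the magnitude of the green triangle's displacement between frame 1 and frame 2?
1.1

The green triangle moved from (9.2, 8.7) to (10.1, 8.1), a distance of √(0.9² + 0.6²) ≈ 1.1.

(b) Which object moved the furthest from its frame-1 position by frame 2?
the pink star

(moved 4.0; next 3.1)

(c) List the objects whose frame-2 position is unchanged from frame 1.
the pink cross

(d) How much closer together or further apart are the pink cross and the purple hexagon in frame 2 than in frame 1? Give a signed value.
-1.6

Distance in frame 1: 3.1. Distance in frame 2: 1.5.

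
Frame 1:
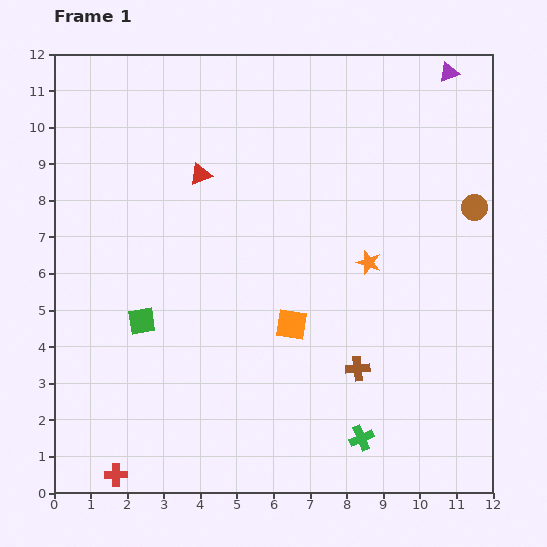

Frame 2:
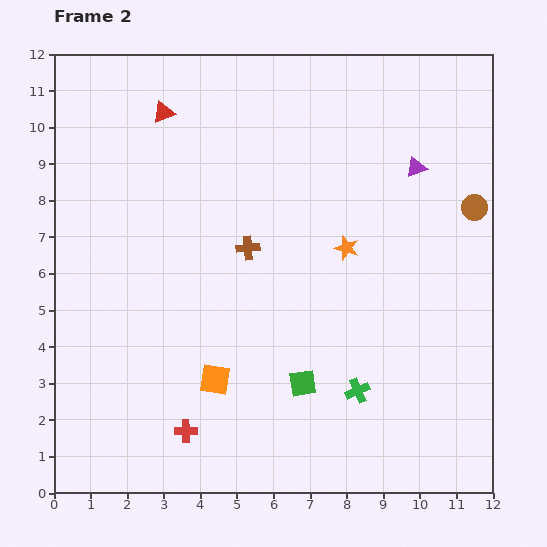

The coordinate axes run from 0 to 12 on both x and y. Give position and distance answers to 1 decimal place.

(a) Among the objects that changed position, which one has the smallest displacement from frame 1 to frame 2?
the orange star

(moved 0.7)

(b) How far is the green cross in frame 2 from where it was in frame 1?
1.3

The green cross moved from (8.4, 1.5) to (8.3, 2.8), a distance of √(0.1² + 1.3²) ≈ 1.3.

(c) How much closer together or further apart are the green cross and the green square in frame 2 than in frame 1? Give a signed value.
-5.3

Distance in frame 1: 6.8. Distance in frame 2: 1.5.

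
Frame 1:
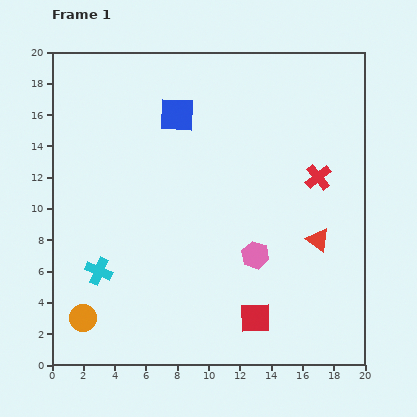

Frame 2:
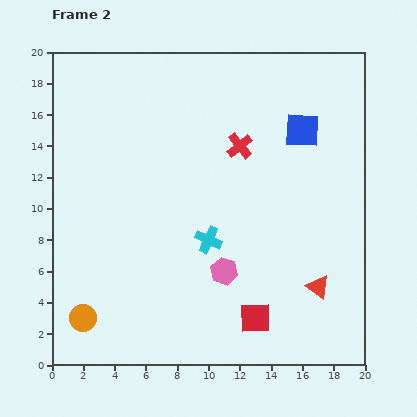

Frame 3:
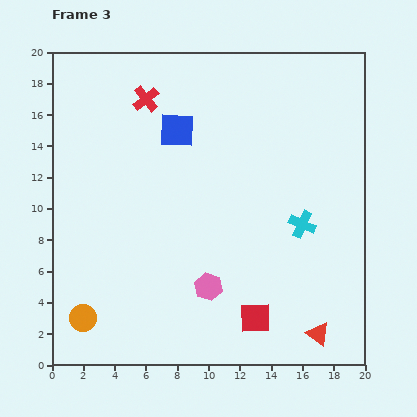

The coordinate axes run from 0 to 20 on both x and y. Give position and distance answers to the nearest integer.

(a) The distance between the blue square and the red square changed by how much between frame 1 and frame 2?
-2

Distance in frame 1: 14. Distance in frame 2: 12.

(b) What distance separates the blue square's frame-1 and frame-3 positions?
1

The blue square moved from (8, 16) to (8, 15), a distance of √(0² + 1²) ≈ 1.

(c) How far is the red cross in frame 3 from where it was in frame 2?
7

The red cross moved from (12, 14) to (6, 17), a distance of √(6² + 3²) ≈ 7.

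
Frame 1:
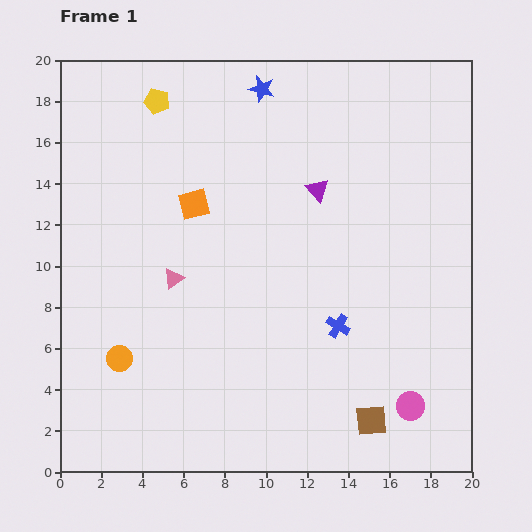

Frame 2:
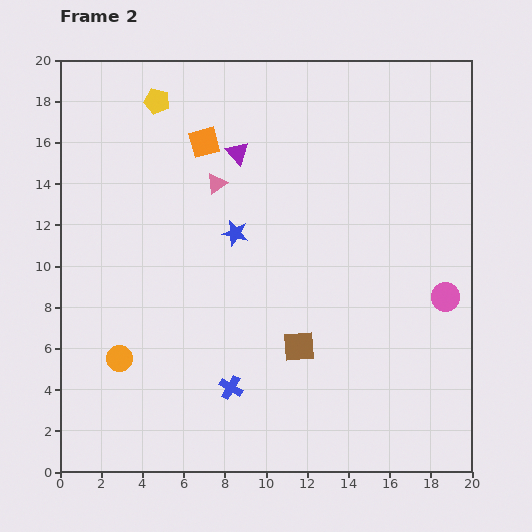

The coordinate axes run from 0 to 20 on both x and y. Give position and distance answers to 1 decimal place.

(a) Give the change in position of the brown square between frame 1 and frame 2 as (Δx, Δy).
(-3.5, 3.6)

The brown square was at (15.1, 2.5) in frame 1 and (11.6, 6.1) in frame 2.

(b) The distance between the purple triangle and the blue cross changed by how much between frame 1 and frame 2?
+4.7

Distance in frame 1: 6.7. Distance in frame 2: 11.4.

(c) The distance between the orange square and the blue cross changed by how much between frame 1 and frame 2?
+2.8

Distance in frame 1: 9.2. Distance in frame 2: 12.0.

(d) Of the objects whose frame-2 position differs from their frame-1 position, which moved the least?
the orange square

(moved 3.0)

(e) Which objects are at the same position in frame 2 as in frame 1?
the yellow pentagon, the orange circle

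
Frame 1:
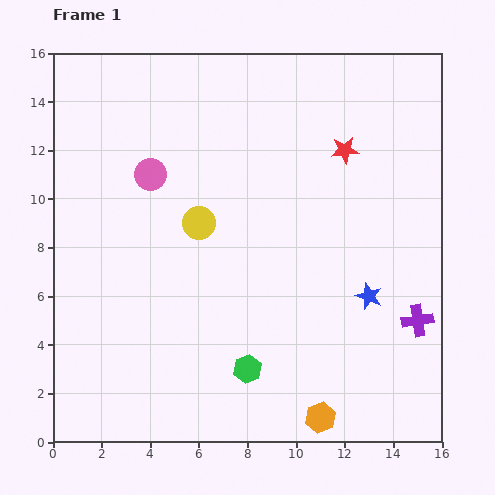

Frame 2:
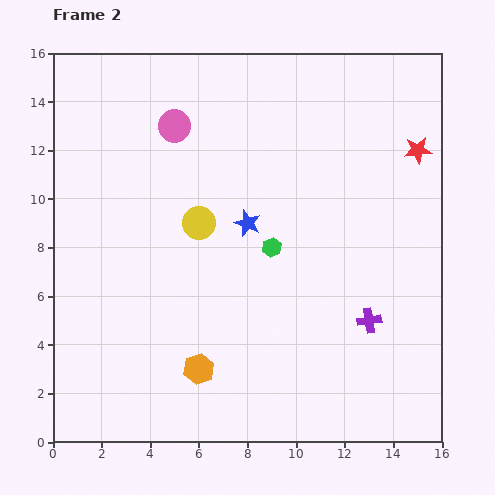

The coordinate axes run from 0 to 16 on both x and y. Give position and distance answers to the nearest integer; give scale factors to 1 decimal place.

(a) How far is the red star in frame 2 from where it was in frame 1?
3

The red star moved from (12, 12) to (15, 12), a distance of √(3² + 0²) ≈ 3.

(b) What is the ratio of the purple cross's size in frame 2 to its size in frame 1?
0.8×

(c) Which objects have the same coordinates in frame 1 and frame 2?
the yellow circle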